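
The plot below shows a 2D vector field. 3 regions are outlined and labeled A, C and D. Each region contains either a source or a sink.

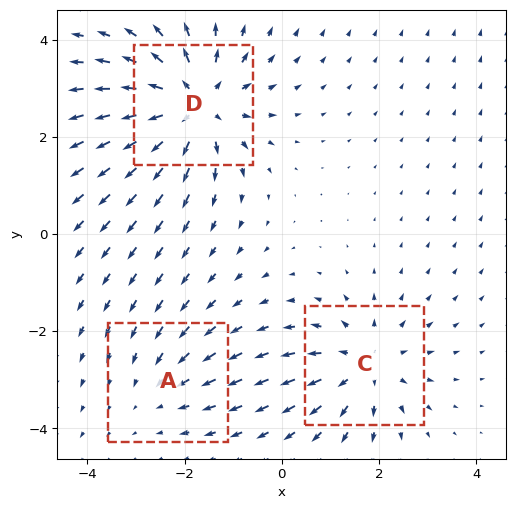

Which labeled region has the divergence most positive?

Divergence at each region's feature centre — A: about -2, C: about +3, D: about +5. Region D is most positive.

D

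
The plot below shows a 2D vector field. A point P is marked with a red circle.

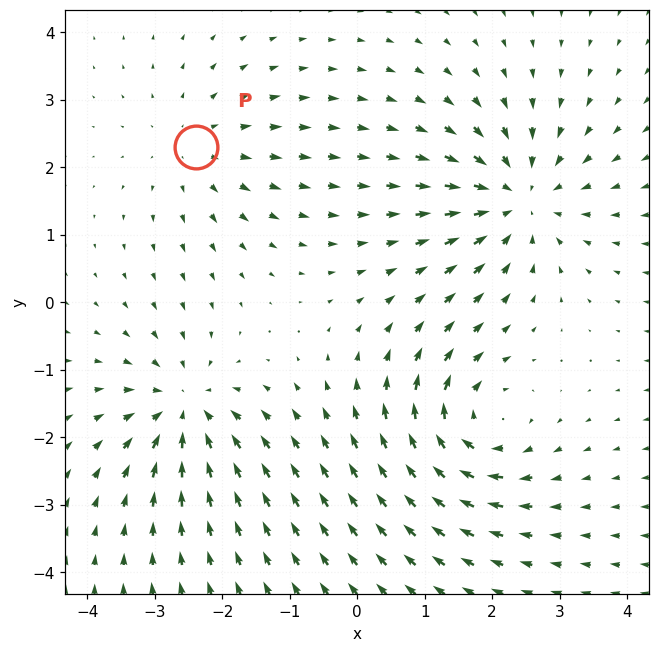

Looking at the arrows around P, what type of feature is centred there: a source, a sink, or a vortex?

At P (-2.4, 2.3) the arrows spread outward. Divergence about +3, curl ≈0 — positive divergence with near-zero curl is a source.

source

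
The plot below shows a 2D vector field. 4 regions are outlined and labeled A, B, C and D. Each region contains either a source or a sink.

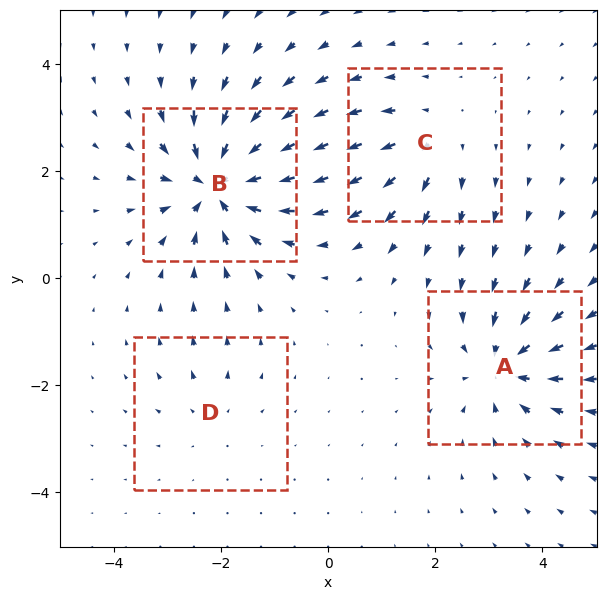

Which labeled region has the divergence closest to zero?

Divergence at each region's feature centre — A: about -6, B: about -8, C: about +4, D: about +2. Region D is closest to zero.

D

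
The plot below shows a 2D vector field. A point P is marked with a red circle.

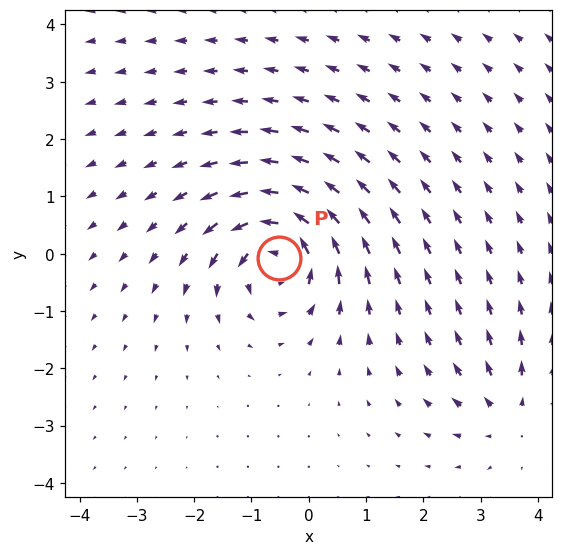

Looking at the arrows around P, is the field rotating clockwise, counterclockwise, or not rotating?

Near P at (-0.5, -0.1) the arrows circulate counterclockwise. The curl (z-component) there is about +6; positive curl means counterclockwise rotation.

counterclockwise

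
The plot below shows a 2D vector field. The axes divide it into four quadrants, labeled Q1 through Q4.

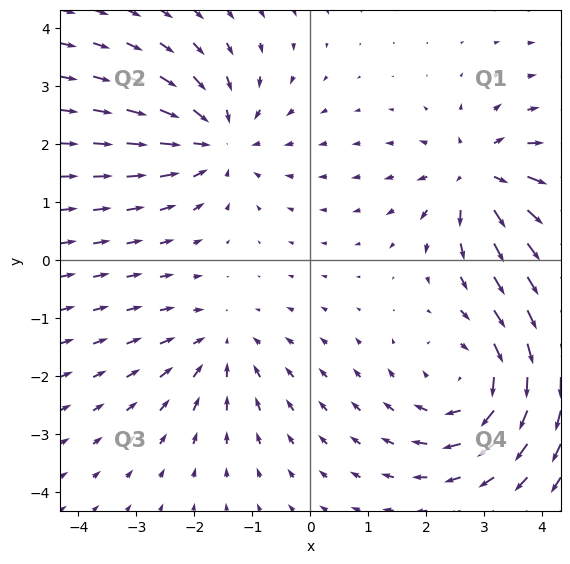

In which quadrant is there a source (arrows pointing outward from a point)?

Q1

The source sits at approximately (2.9, 1.4), which lies in quadrant Q1. The divergence there is about +5, positive as expected for a source.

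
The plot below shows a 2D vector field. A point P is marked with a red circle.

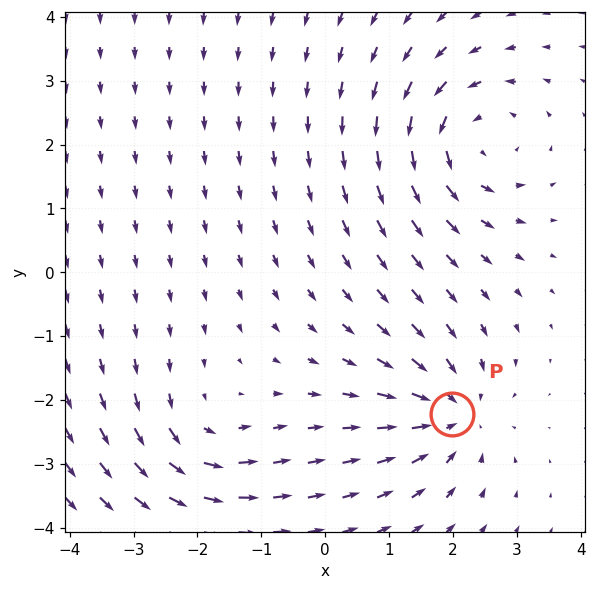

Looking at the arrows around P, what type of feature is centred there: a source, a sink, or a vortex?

sink

At P (2.0, -2.2) the arrows converge inward. Divergence about -4, curl ≈0 — negative divergence with near-zero curl is a sink.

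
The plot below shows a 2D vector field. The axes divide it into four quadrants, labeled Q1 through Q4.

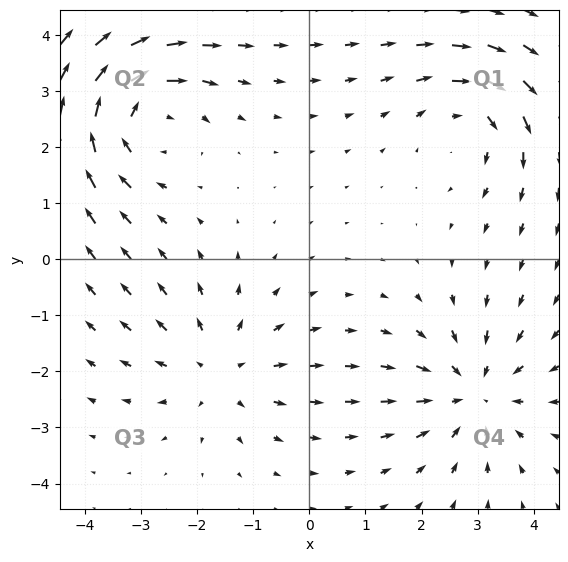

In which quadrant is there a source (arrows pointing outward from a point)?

Q3

The source sits at approximately (-1.6, -2.0), which lies in quadrant Q3. The divergence there is about +3, positive as expected for a source.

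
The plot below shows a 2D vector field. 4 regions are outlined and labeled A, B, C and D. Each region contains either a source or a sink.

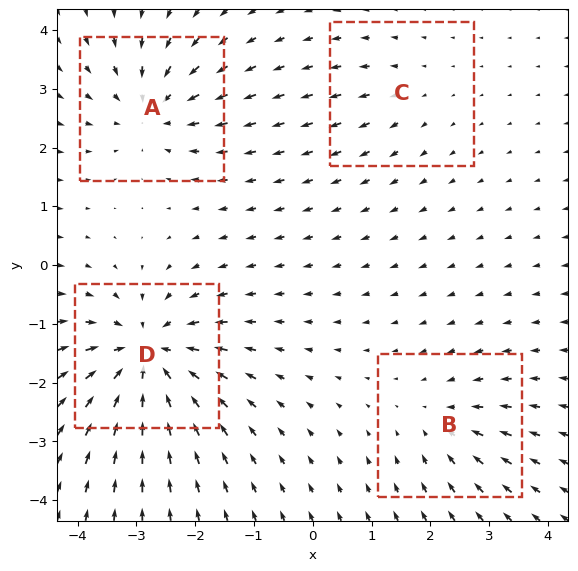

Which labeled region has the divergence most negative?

Divergence at each region's feature centre — A: about -5, B: about -3, C: about +2, D: about -8. Region D is most negative.

D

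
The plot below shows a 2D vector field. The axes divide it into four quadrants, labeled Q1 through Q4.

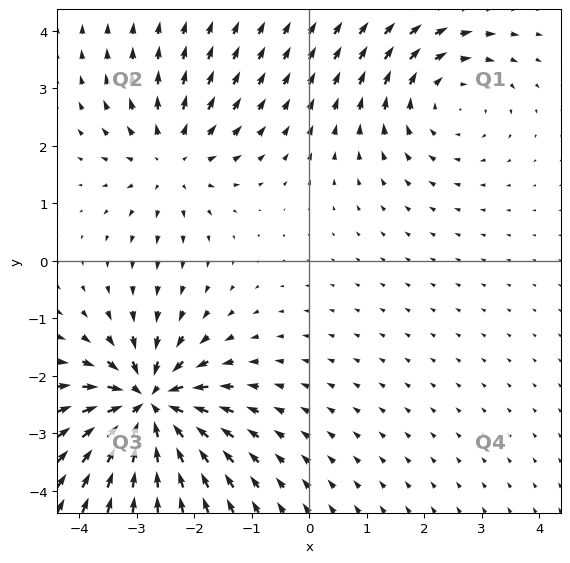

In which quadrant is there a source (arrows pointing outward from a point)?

Q2

The source sits at approximately (-2.4, 1.8), which lies in quadrant Q2. The divergence there is about +3, positive as expected for a source.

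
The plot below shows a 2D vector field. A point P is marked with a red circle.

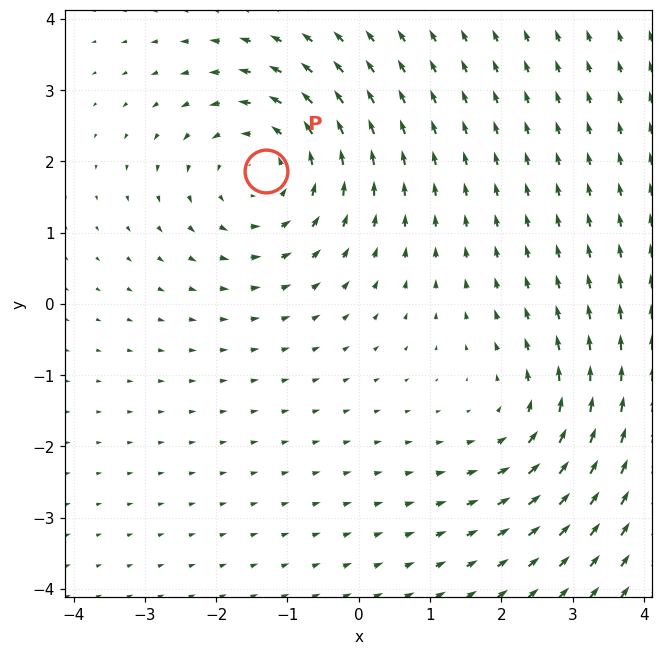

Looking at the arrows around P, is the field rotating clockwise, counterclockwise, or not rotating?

Near P at (-1.3, 1.9) the arrows circulate counterclockwise. The curl (z-component) there is about +4; positive curl means counterclockwise rotation.

counterclockwise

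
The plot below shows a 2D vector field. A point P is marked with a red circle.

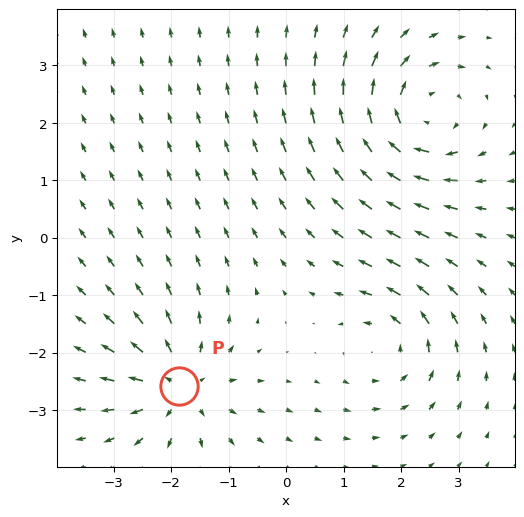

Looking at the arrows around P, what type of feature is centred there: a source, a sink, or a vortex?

At P (-1.9, -2.6) the arrows spread outward. Divergence about +5, curl ≈0 — positive divergence with near-zero curl is a source.

source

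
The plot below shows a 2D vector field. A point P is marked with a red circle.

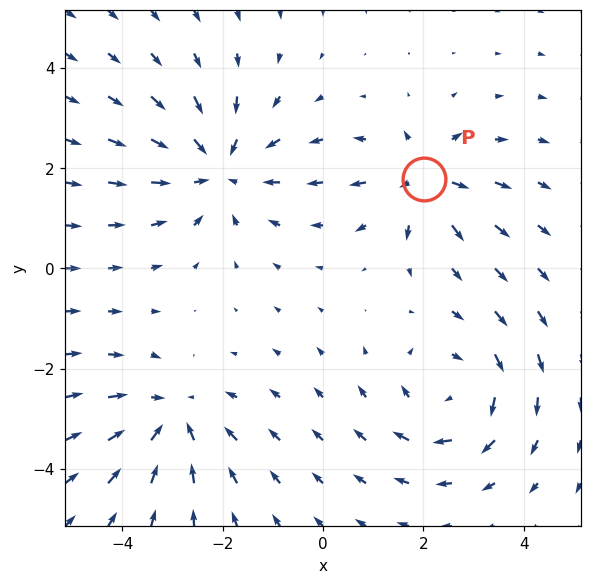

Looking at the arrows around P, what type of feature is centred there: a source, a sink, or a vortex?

At P (2.0, 1.8) the arrows spread outward. Divergence about +4, curl ≈0 — positive divergence with near-zero curl is a source.

source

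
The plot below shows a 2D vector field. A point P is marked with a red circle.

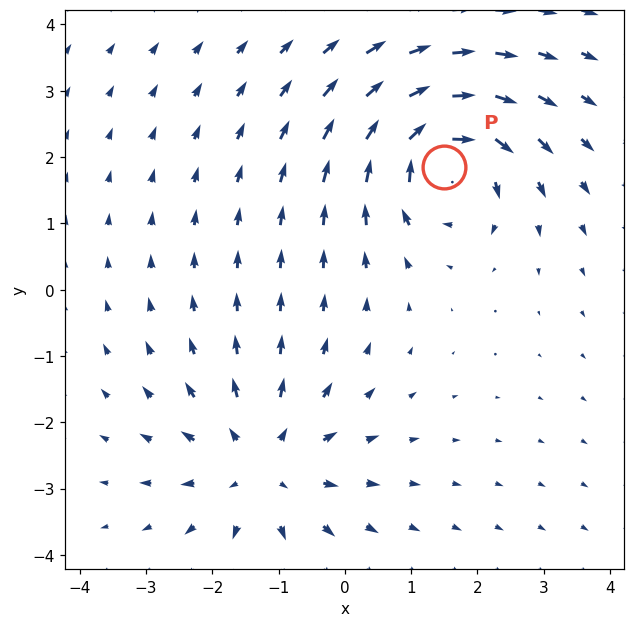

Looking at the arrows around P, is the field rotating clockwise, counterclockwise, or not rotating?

clockwise

Near P at (1.5, 1.8) the arrows circulate clockwise. The curl (z-component) there is about -6; negative curl means clockwise rotation.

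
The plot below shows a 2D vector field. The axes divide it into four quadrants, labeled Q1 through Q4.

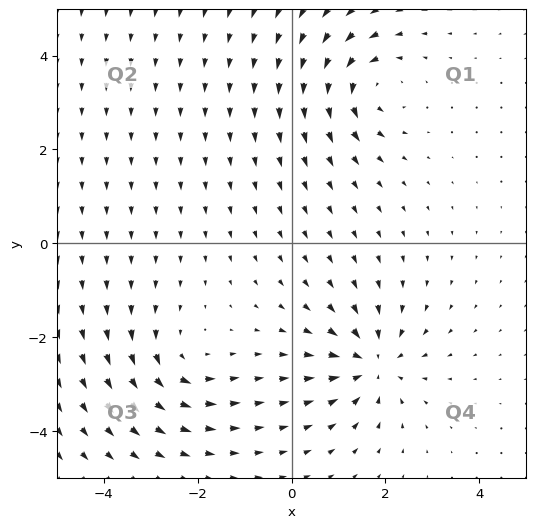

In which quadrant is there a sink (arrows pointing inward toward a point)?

Q4

The sink sits at approximately (1.7, -2.6), which lies in quadrant Q4. The divergence there is about -6, negative as expected for a sink.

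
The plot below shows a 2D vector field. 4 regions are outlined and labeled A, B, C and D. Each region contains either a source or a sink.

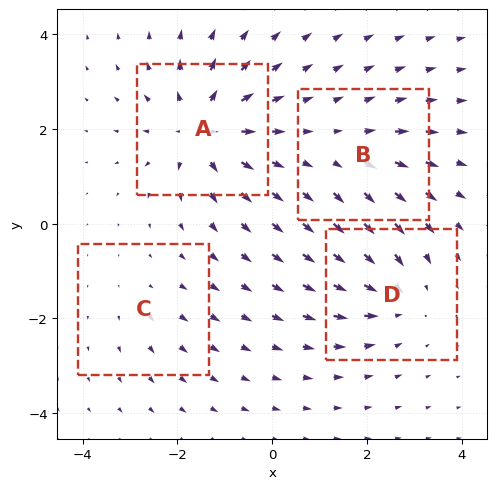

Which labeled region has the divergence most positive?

Divergence at each region's feature centre — A: about +7, B: about +3, C: about +2, D: about -5. Region A is most positive.

A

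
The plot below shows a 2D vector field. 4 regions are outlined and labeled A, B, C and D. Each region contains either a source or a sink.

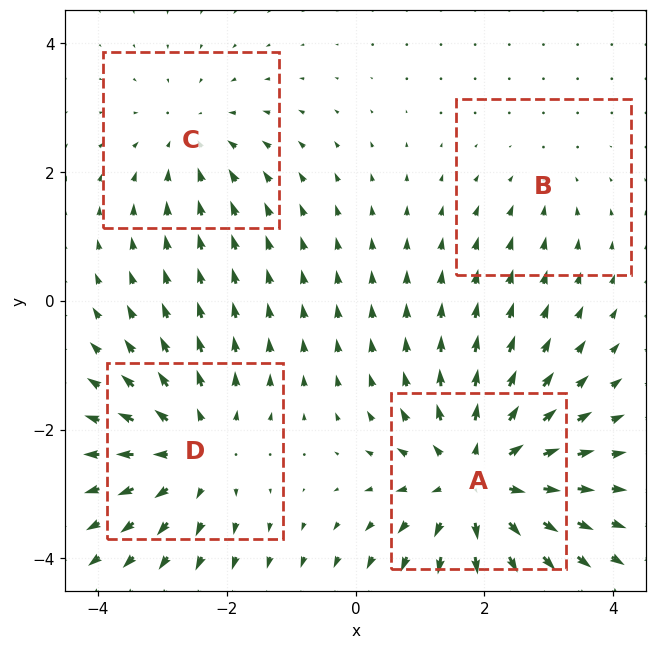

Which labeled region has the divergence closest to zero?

B

Divergence at each region's feature centre — A: about +6, B: about -2, C: about -3, D: about +4. Region B is closest to zero.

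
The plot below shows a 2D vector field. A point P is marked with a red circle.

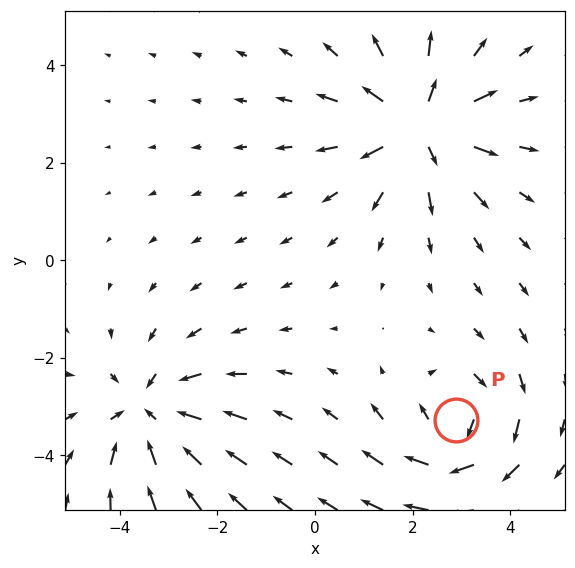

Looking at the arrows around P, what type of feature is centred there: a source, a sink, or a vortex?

At P (2.9, -3.3) the arrows circulate clockwise. Divergence ≈0, curl about -4 — near-zero divergence with nonzero curl is a vortex.

vortex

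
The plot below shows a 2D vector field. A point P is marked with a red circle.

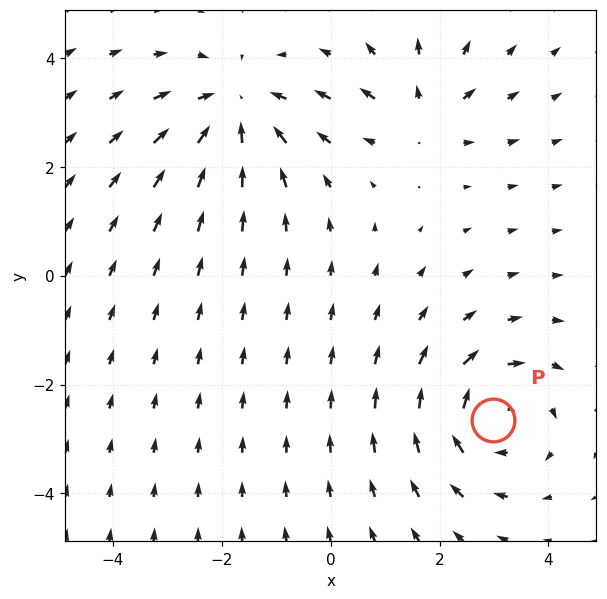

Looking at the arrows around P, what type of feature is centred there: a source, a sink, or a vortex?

vortex

At P (3.0, -2.7) the arrows circulate clockwise. Divergence ≈0, curl about -4 — near-zero divergence with nonzero curl is a vortex.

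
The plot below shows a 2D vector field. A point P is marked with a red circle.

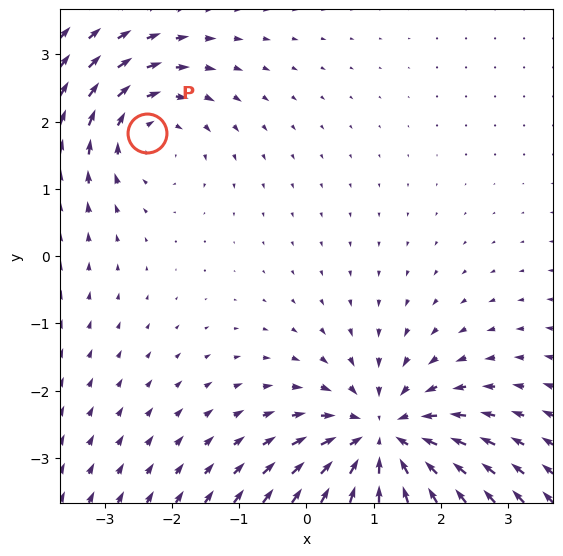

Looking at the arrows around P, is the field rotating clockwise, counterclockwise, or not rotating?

Near P at (-2.4, 1.8) the arrows circulate clockwise. The curl (z-component) there is about -3; negative curl means clockwise rotation.

clockwise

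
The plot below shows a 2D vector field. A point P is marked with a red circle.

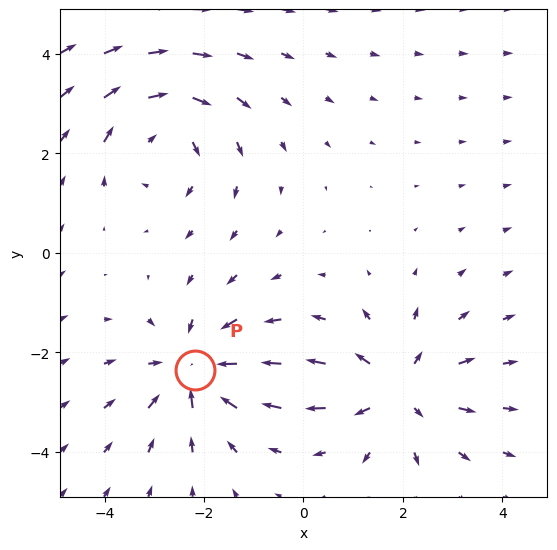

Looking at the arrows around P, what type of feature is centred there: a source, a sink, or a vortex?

sink

At P (-2.2, -2.4) the arrows converge inward. Divergence about -4, curl ≈0 — negative divergence with near-zero curl is a sink.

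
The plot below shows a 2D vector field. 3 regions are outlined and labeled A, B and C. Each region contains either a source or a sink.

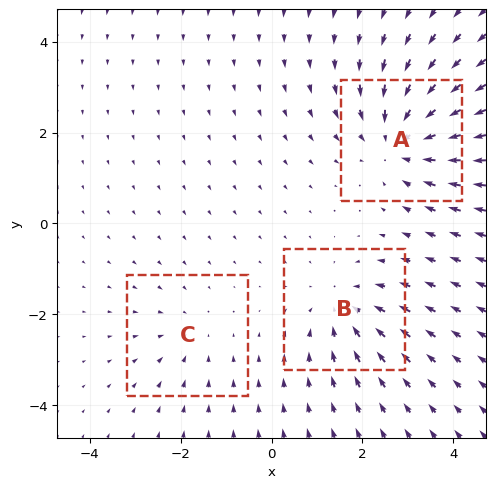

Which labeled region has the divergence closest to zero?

Divergence at each region's feature centre — A: about -4, B: about -3, C: about -2. Region C is closest to zero.

C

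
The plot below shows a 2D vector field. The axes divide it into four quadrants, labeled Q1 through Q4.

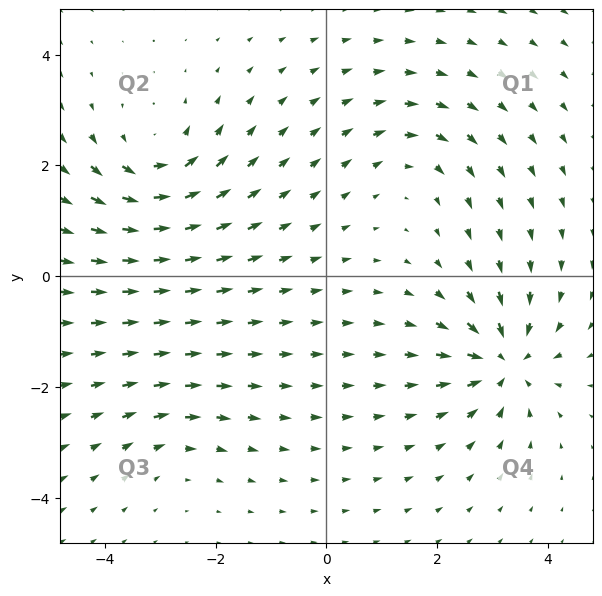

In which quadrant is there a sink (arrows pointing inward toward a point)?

Q4

The sink sits at approximately (3.2, -1.6), which lies in quadrant Q4. The divergence there is about -7, negative as expected for a sink.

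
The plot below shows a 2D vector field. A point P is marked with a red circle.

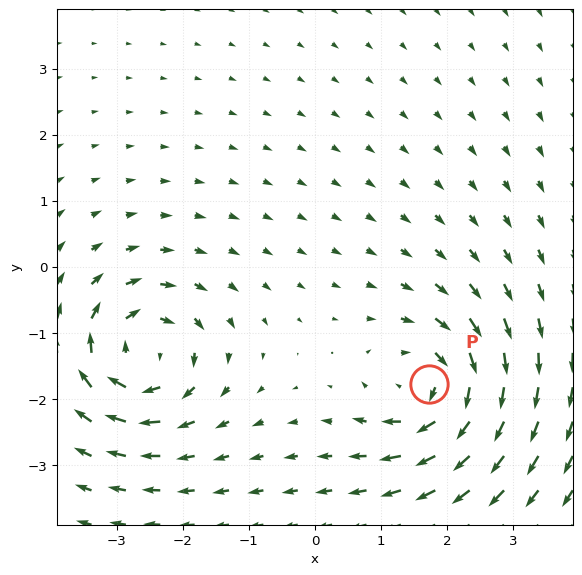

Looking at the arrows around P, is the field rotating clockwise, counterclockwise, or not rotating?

Near P at (1.7, -1.8) the arrows circulate clockwise. The curl (z-component) there is about -6; negative curl means clockwise rotation.

clockwise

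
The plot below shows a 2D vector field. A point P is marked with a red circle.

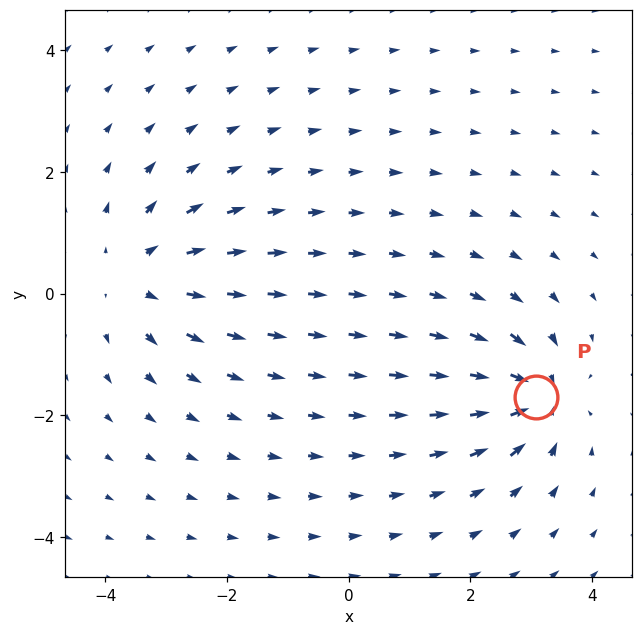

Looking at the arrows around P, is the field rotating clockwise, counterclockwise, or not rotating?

not rotating

Near P at (3.1, -1.7) the arrows show no circulation. The curl there is ≈0.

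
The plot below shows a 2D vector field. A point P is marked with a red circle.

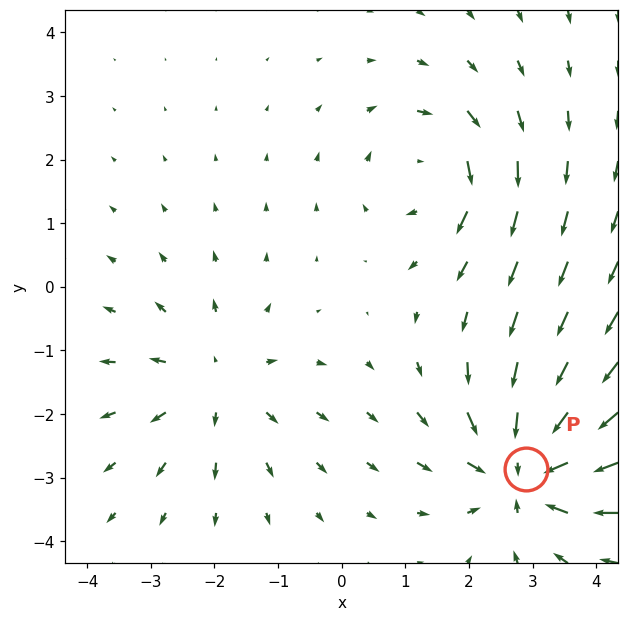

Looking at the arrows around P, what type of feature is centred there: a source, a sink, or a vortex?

At P (2.9, -2.9) the arrows converge inward. Divergence about -5, curl ≈0 — negative divergence with near-zero curl is a sink.

sink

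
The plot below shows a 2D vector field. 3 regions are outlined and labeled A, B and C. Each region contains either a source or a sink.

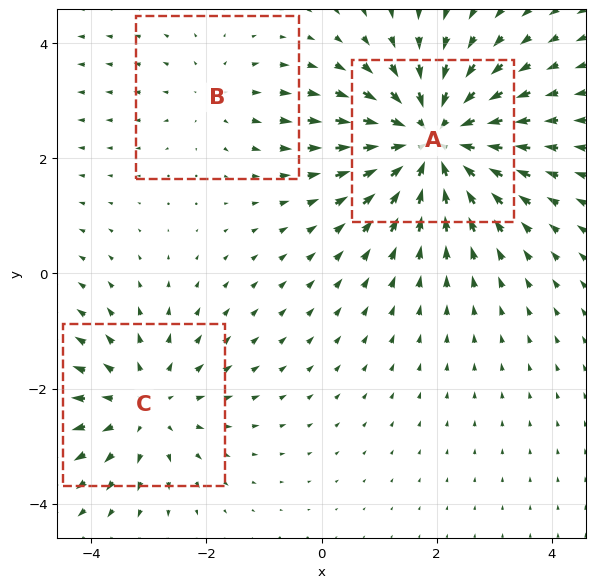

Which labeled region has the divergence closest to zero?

Divergence at each region's feature centre — A: about -4, B: about +2, C: about +3. Region B is closest to zero.

B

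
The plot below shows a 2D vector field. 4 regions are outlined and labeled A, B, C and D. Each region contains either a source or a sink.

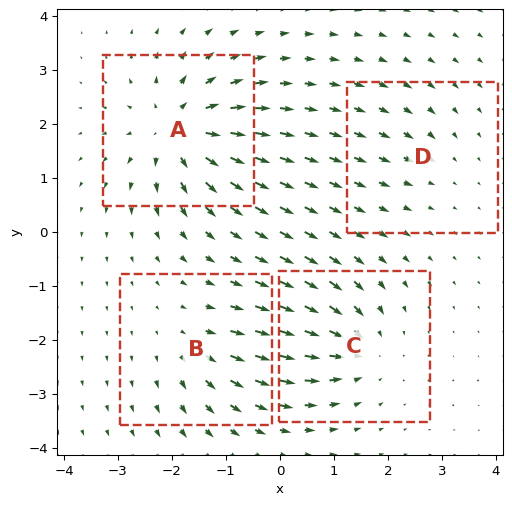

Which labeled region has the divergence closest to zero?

Divergence at each region's feature centre — A: about +7, B: about +4, C: about -5, D: about -2. Region D is closest to zero.

D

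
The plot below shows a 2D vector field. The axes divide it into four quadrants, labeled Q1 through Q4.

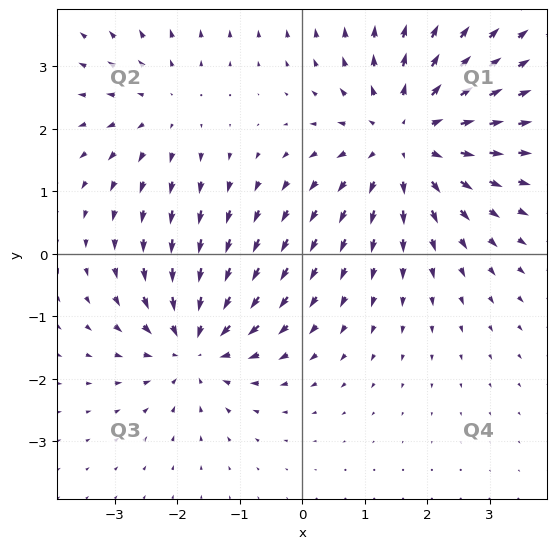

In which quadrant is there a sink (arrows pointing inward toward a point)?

The sink sits at approximately (-1.7, -1.5), which lies in quadrant Q3. The divergence there is about -4, negative as expected for a sink.

Q3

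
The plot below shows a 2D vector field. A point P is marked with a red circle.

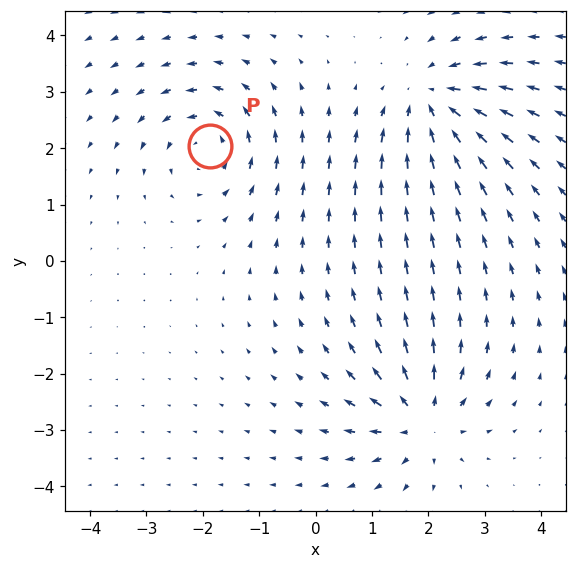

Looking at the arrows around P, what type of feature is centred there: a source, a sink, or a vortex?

vortex

At P (-1.9, 2.0) the arrows circulate counterclockwise. Divergence ≈0, curl about +5 — near-zero divergence with nonzero curl is a vortex.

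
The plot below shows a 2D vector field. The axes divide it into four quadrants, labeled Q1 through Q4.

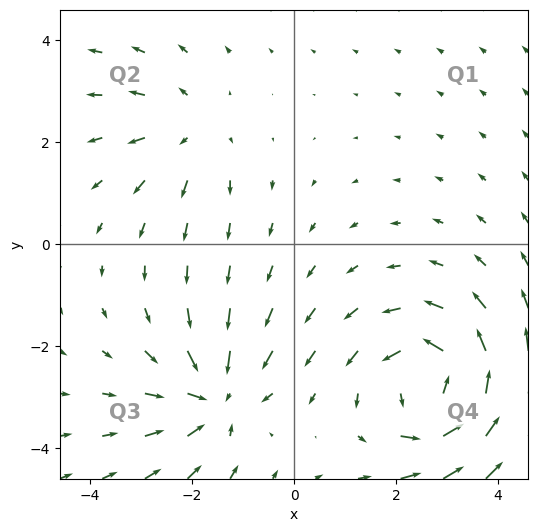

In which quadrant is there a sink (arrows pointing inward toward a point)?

The sink sits at approximately (-1.5, -3.0), which lies in quadrant Q3. The divergence there is about -4, negative as expected for a sink.

Q3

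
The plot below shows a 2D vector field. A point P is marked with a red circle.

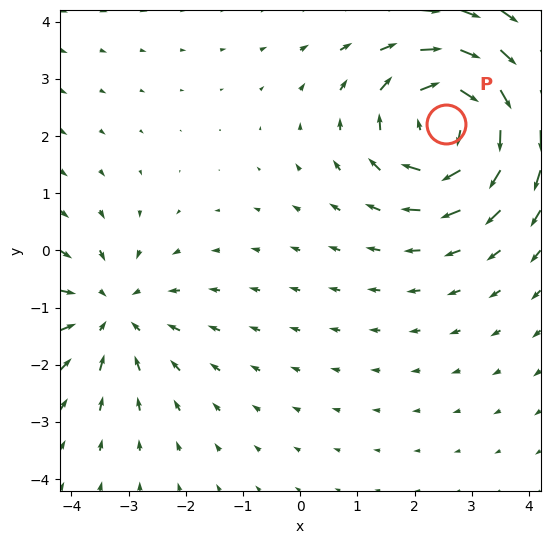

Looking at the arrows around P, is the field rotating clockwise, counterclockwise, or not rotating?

clockwise

Near P at (2.5, 2.2) the arrows circulate clockwise. The curl (z-component) there is about -4; negative curl means clockwise rotation.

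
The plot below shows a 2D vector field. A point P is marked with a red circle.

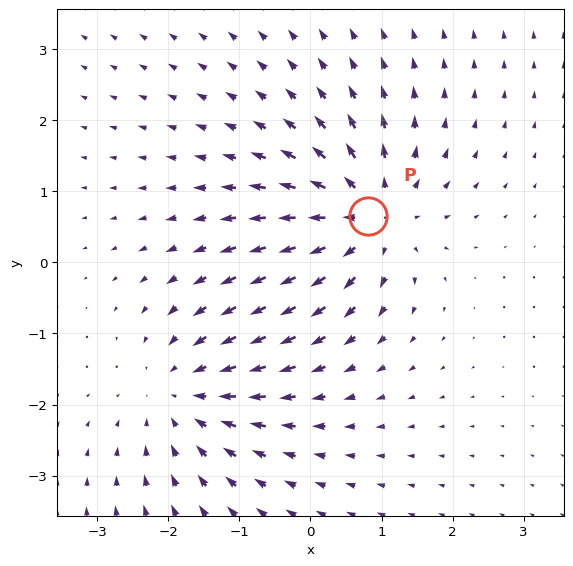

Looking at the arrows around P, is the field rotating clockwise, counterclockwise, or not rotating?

Near P at (0.8, 0.7) the arrows show no circulation. The curl there is ≈0.

not rotating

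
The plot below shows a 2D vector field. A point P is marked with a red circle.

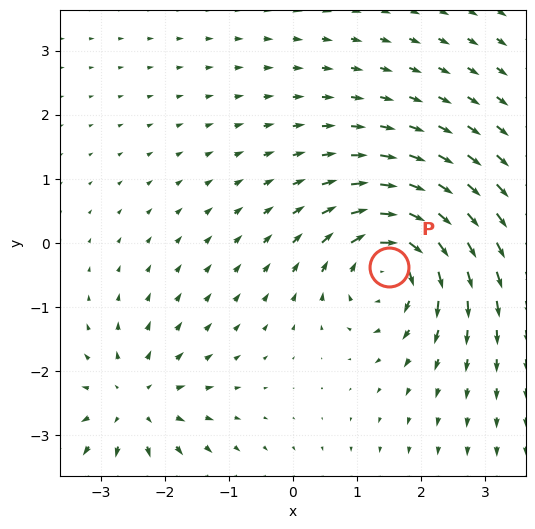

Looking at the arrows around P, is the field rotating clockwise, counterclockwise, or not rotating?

Near P at (1.5, -0.4) the arrows circulate clockwise. The curl (z-component) there is about -6; negative curl means clockwise rotation.

clockwise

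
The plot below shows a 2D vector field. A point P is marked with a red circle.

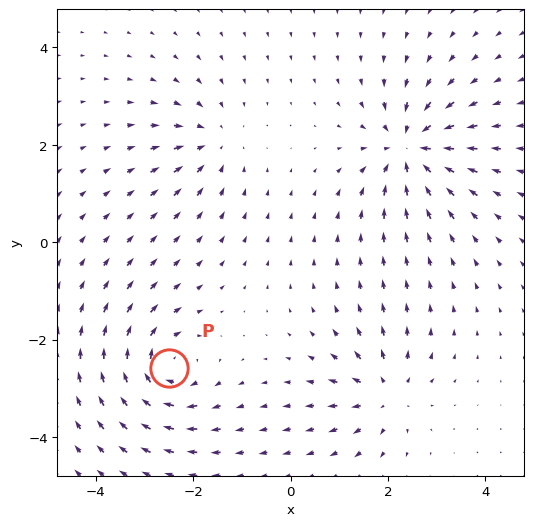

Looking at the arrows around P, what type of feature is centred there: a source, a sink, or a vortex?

At P (-2.5, -2.6) the arrows circulate clockwise. Divergence ≈0, curl about -6 — near-zero divergence with nonzero curl is a vortex.

vortex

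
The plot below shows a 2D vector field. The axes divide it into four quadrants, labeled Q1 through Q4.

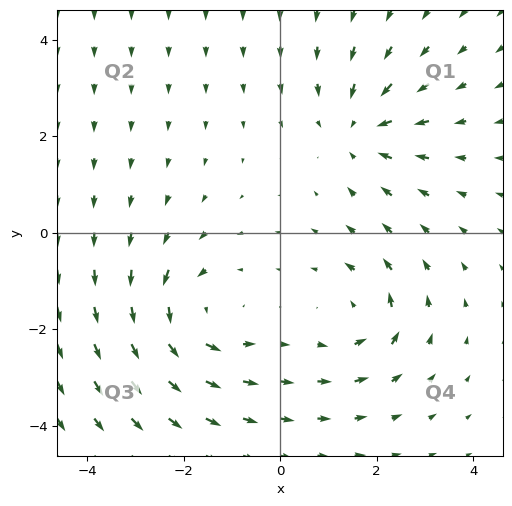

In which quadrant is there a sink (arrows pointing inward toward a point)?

The sink sits at approximately (1.7, 2.2), which lies in quadrant Q1. The divergence there is about -3, negative as expected for a sink.

Q1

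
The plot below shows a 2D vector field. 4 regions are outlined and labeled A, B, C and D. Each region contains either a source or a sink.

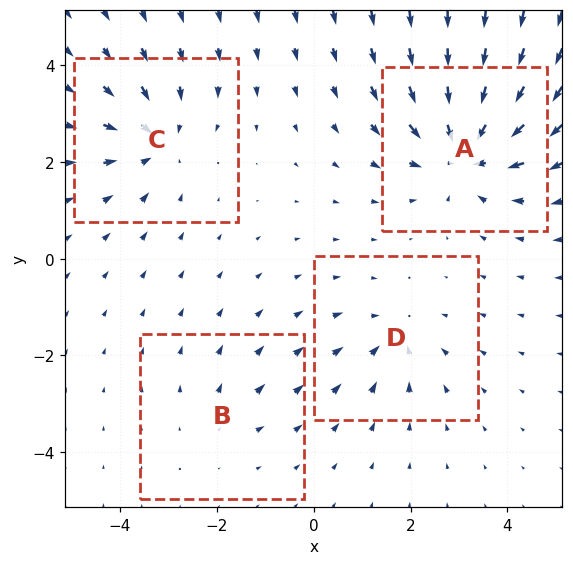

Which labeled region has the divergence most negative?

A

Divergence at each region's feature centre — A: about -7, B: about +2, C: about -5, D: about -3. Region A is most negative.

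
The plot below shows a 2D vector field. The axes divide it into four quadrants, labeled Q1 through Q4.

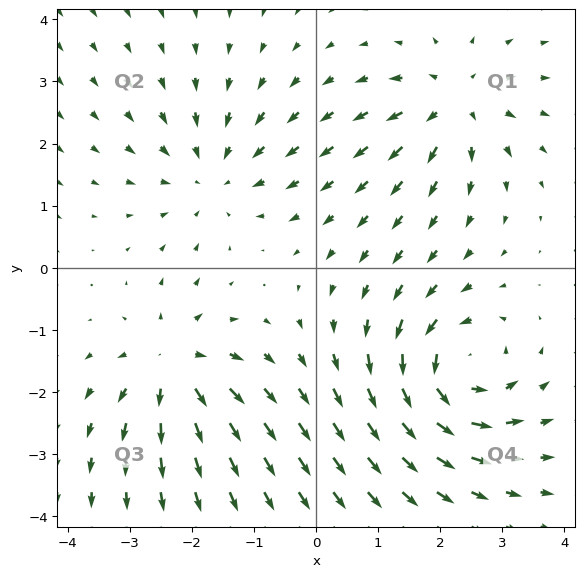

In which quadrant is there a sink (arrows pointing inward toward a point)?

The sink sits at approximately (-1.7, 1.5), which lies in quadrant Q2. The divergence there is about -3, negative as expected for a sink.

Q2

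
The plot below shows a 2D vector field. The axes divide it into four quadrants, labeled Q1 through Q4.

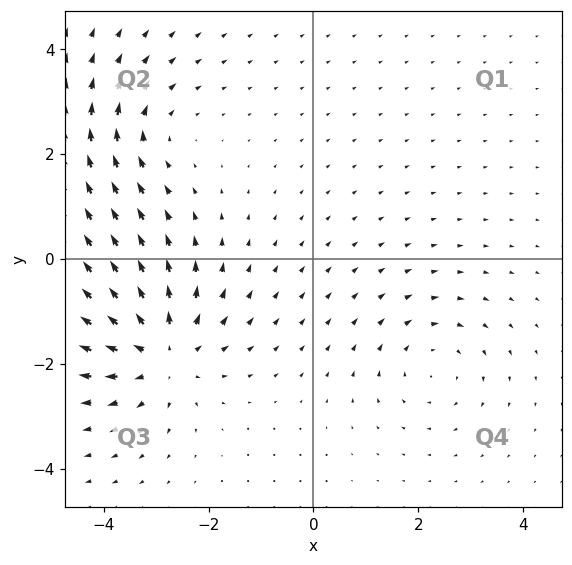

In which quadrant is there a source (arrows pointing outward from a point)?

Q3

The source sits at approximately (-2.9, -1.8), which lies in quadrant Q3. The divergence there is about +5, positive as expected for a source.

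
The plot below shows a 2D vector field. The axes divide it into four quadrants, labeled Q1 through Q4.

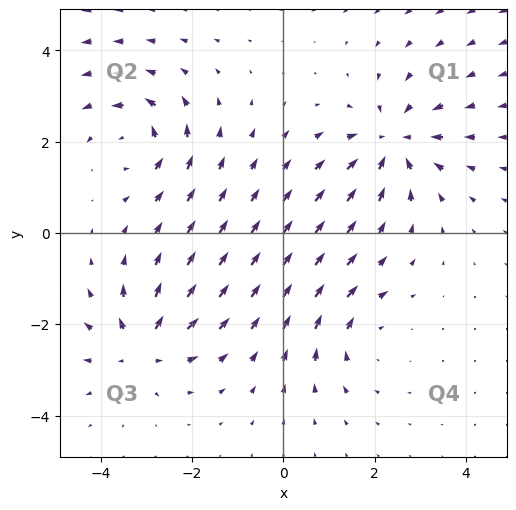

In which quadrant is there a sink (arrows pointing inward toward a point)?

The sink sits at approximately (2.4, 2.0), which lies in quadrant Q1. The divergence there is about -4, negative as expected for a sink.

Q1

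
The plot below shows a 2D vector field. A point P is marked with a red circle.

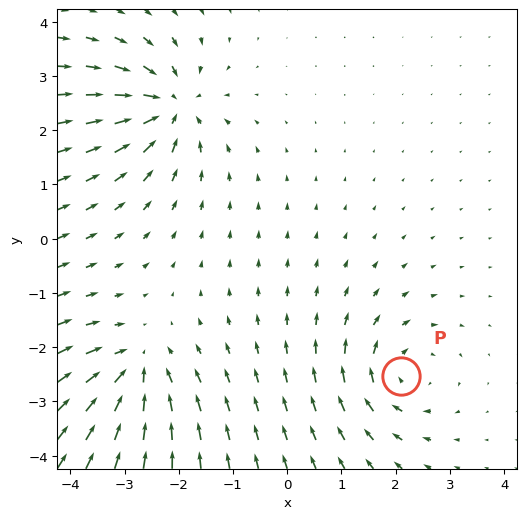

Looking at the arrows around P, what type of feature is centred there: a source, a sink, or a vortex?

vortex

At P (2.1, -2.5) the arrows circulate clockwise. Divergence ≈0, curl about -5 — near-zero divergence with nonzero curl is a vortex.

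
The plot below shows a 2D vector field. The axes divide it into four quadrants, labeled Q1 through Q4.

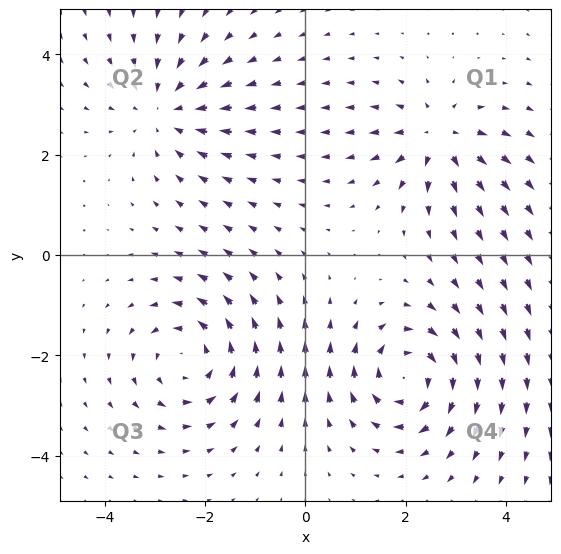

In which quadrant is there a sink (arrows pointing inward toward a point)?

The sink sits at approximately (-2.8, 2.9), which lies in quadrant Q2. The divergence there is about -3, negative as expected for a sink.

Q2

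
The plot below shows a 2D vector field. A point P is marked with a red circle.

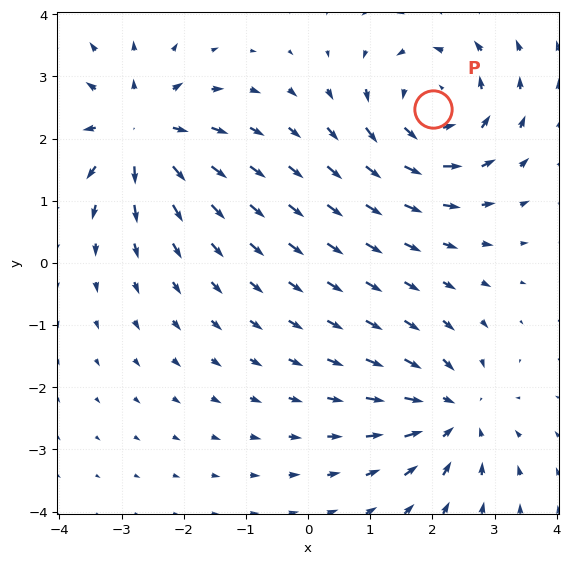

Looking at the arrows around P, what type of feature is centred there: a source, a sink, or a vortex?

At P (2.0, 2.5) the arrows circulate counterclockwise. Divergence ≈0, curl about +4 — near-zero divergence with nonzero curl is a vortex.

vortex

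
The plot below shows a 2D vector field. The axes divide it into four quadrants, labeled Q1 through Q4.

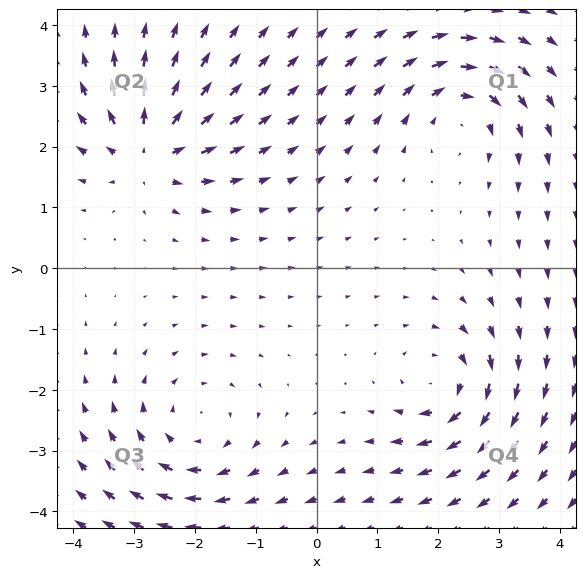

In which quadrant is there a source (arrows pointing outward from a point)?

The source sits at approximately (-2.8, 1.9), which lies in quadrant Q2. The divergence there is about +6, positive as expected for a source.

Q2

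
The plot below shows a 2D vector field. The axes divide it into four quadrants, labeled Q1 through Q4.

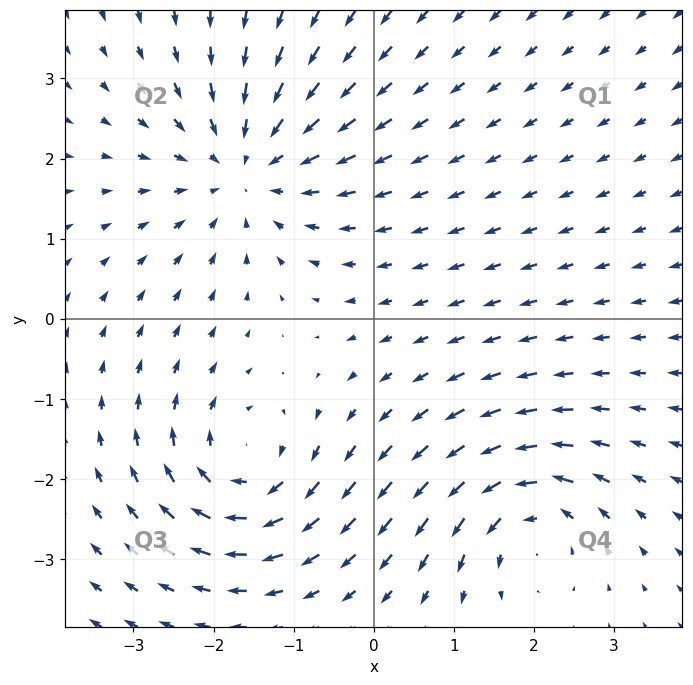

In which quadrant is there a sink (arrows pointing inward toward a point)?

The sink sits at approximately (-1.6, 1.9), which lies in quadrant Q2. The divergence there is about -4, negative as expected for a sink.

Q2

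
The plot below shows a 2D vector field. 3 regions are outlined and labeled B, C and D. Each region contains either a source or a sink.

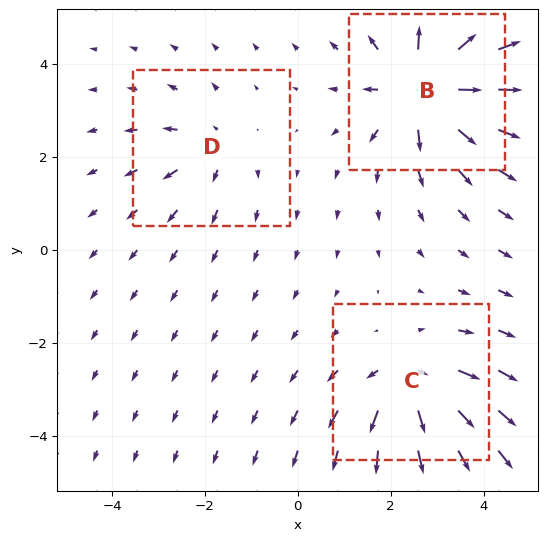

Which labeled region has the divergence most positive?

Divergence at each region's feature centre — B: about +6, C: about +4, D: about +3. Region B is most positive.

B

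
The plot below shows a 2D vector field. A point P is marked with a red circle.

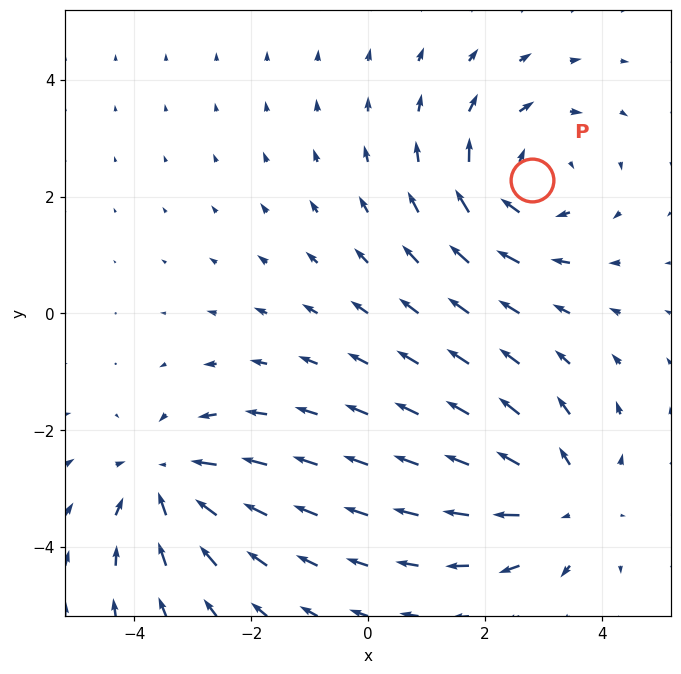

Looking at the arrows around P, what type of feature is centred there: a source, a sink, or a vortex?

vortex

At P (2.8, 2.3) the arrows circulate clockwise. Divergence ≈0, curl about -4 — near-zero divergence with nonzero curl is a vortex.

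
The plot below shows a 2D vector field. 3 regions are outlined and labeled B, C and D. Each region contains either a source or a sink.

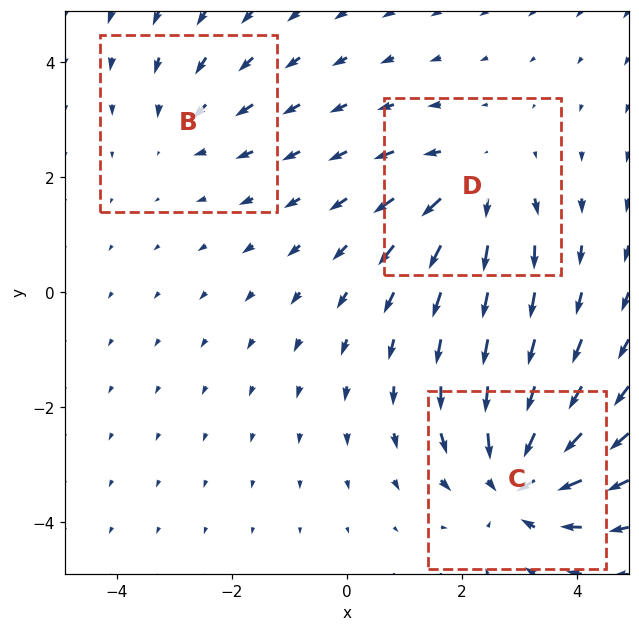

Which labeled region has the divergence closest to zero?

Divergence at each region's feature centre — B: about -2, C: about -5, D: about +3. Region B is closest to zero.

B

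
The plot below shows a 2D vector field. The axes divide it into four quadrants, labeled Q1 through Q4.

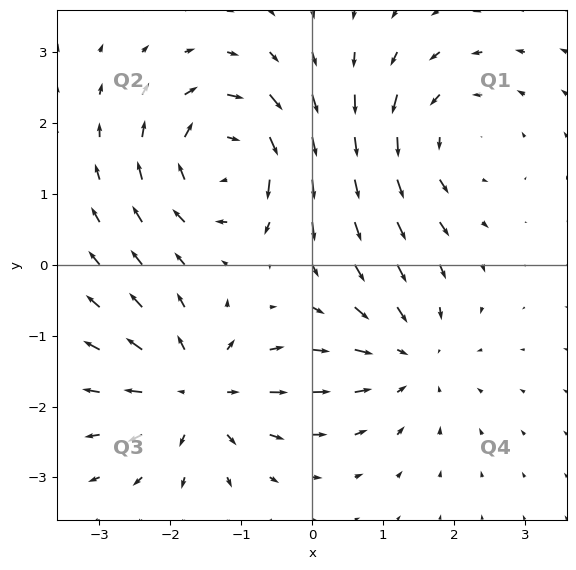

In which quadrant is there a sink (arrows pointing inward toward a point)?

Q4

The sink sits at approximately (1.4, -1.3), which lies in quadrant Q4. The divergence there is about -3, negative as expected for a sink.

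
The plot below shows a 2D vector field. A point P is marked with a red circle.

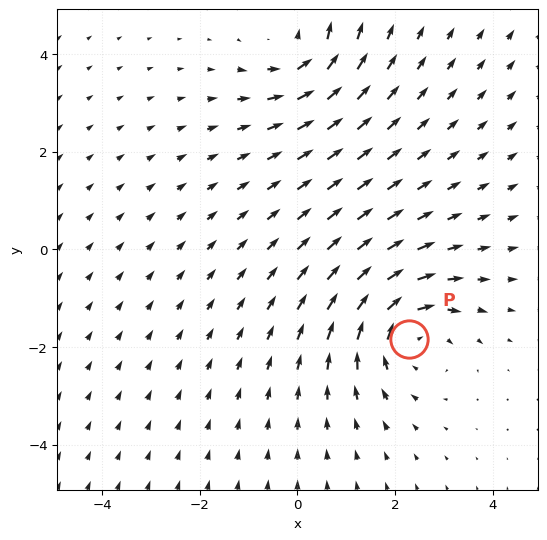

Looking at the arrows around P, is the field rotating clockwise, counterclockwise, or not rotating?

Near P at (2.3, -1.8) the arrows circulate clockwise. The curl (z-component) there is about -4; negative curl means clockwise rotation.

clockwise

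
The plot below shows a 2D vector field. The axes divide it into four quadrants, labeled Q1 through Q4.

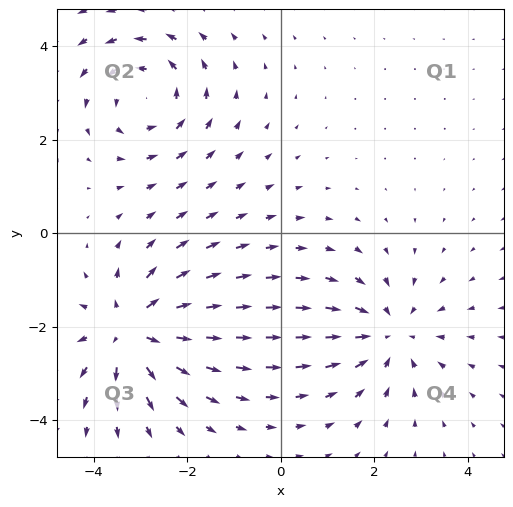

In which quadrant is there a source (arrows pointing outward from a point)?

Q3

The source sits at approximately (-3.2, -2.1), which lies in quadrant Q3. The divergence there is about +5, positive as expected for a source.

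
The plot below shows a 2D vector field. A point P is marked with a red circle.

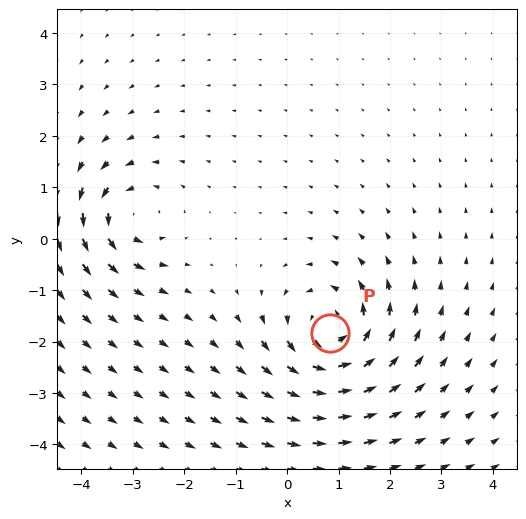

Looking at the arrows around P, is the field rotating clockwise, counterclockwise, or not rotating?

Near P at (0.8, -1.8) the arrows circulate counterclockwise. The curl (z-component) there is about +6; positive curl means counterclockwise rotation.

counterclockwise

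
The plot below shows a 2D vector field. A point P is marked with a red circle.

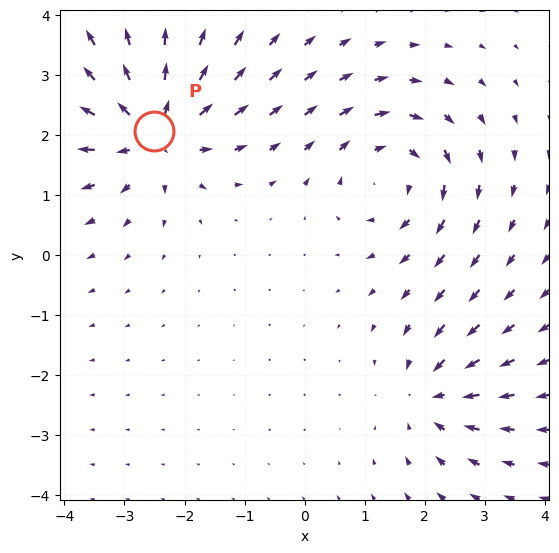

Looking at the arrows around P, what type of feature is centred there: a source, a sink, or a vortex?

source

At P (-2.5, 2.1) the arrows spread outward. Divergence about +6, curl ≈0 — positive divergence with near-zero curl is a source.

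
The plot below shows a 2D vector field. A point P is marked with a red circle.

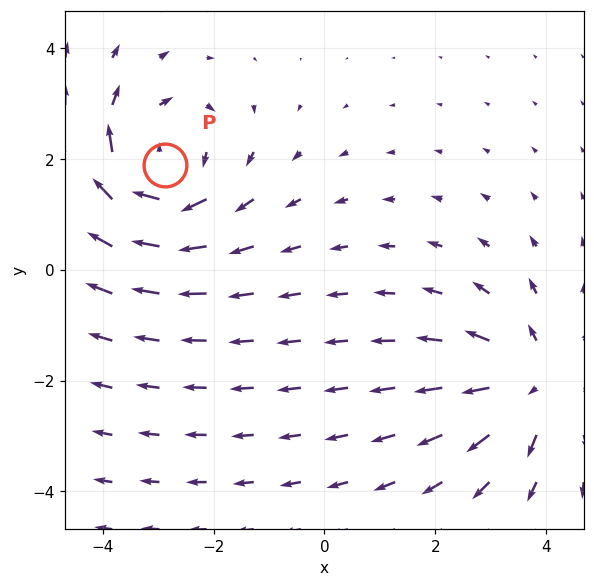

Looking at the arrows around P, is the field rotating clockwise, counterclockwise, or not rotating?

Near P at (-2.9, 1.9) the arrows circulate clockwise. The curl (z-component) there is about -4; negative curl means clockwise rotation.

clockwise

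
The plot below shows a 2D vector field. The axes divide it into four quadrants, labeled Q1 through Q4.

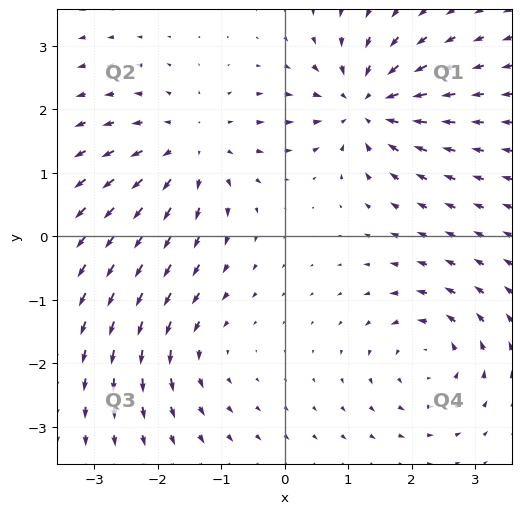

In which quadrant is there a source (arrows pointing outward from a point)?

The source sits at approximately (-1.5, 1.4), which lies in quadrant Q2. The divergence there is about +4, positive as expected for a source.

Q2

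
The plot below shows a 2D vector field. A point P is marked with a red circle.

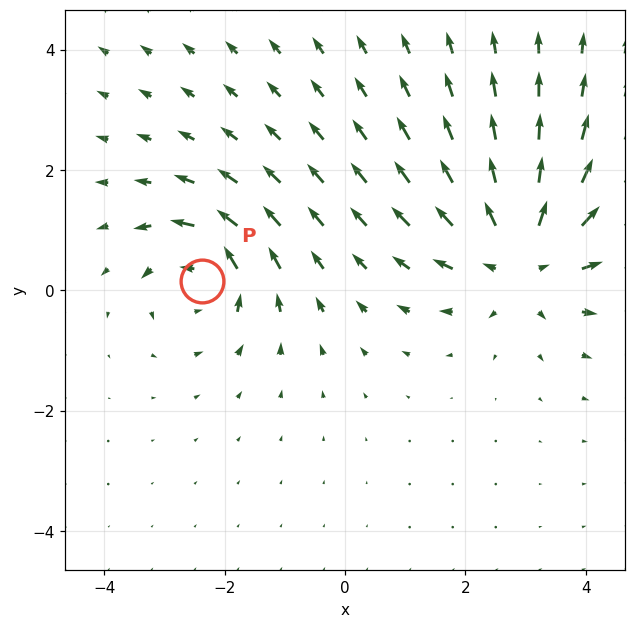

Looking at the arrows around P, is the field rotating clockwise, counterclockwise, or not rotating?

counterclockwise

Near P at (-2.4, 0.2) the arrows circulate counterclockwise. The curl (z-component) there is about +4; positive curl means counterclockwise rotation.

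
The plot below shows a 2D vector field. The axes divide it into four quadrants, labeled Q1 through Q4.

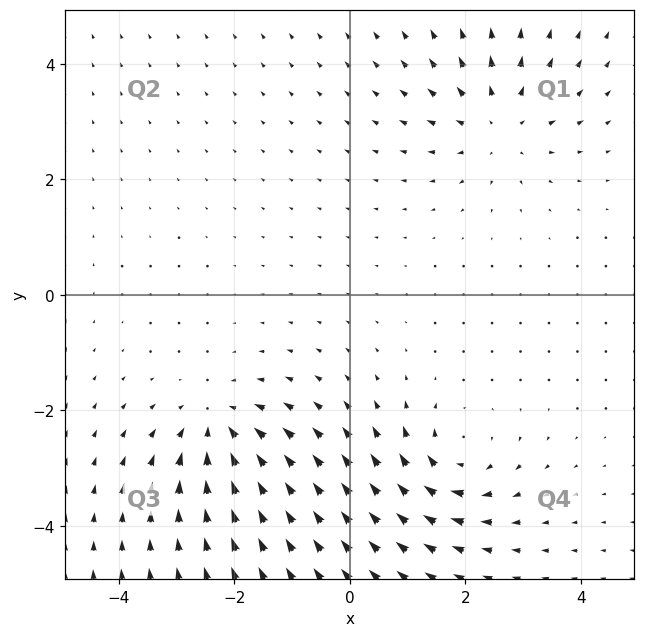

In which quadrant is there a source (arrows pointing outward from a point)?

Q1

The source sits at approximately (2.6, 3.0), which lies in quadrant Q1. The divergence there is about +3, positive as expected for a source.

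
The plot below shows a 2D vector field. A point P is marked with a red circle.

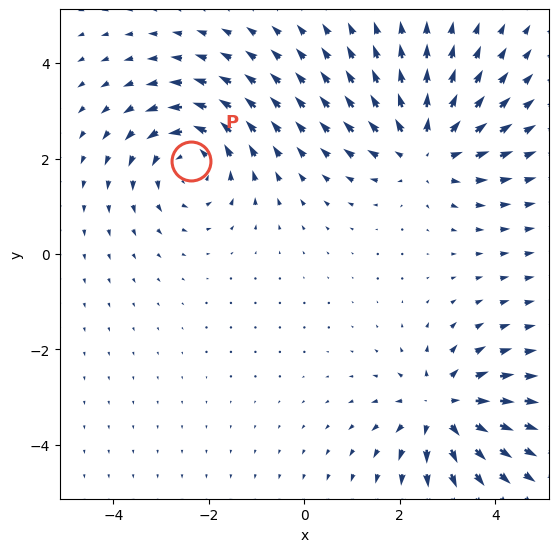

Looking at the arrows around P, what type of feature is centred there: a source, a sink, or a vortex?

At P (-2.4, 1.9) the arrows circulate counterclockwise. Divergence ≈0, curl about +4 — near-zero divergence with nonzero curl is a vortex.

vortex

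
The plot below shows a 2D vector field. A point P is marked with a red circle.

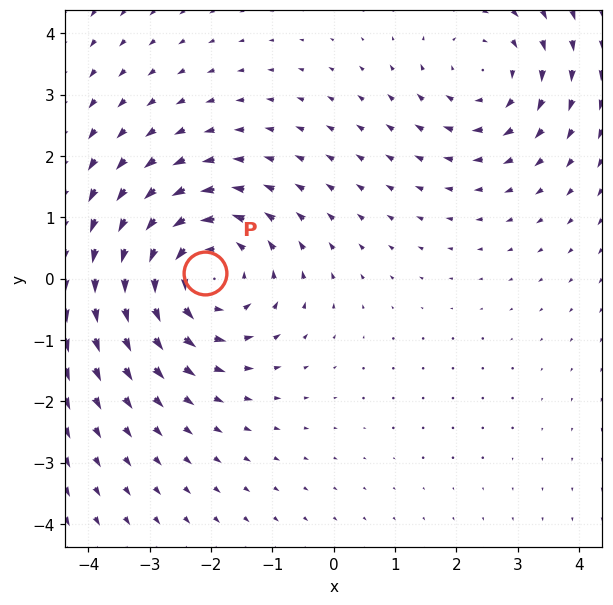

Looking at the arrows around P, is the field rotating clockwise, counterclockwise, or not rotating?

Near P at (-2.1, 0.1) the arrows circulate counterclockwise. The curl (z-component) there is about +3; positive curl means counterclockwise rotation.

counterclockwise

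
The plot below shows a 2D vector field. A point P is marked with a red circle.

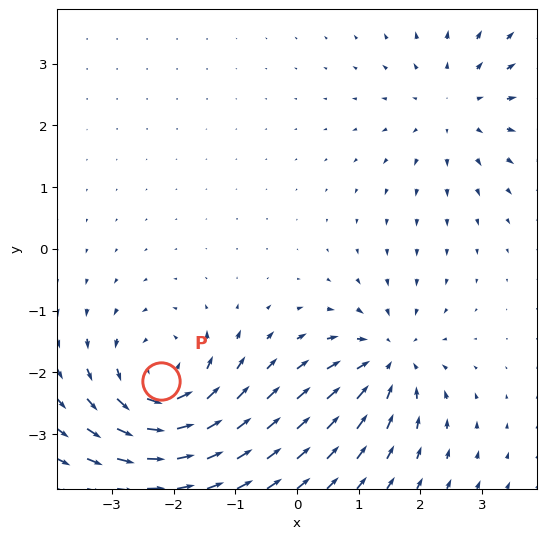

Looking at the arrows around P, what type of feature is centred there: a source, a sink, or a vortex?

vortex

At P (-2.2, -2.1) the arrows circulate counterclockwise. Divergence ≈0, curl about +5 — near-zero divergence with nonzero curl is a vortex.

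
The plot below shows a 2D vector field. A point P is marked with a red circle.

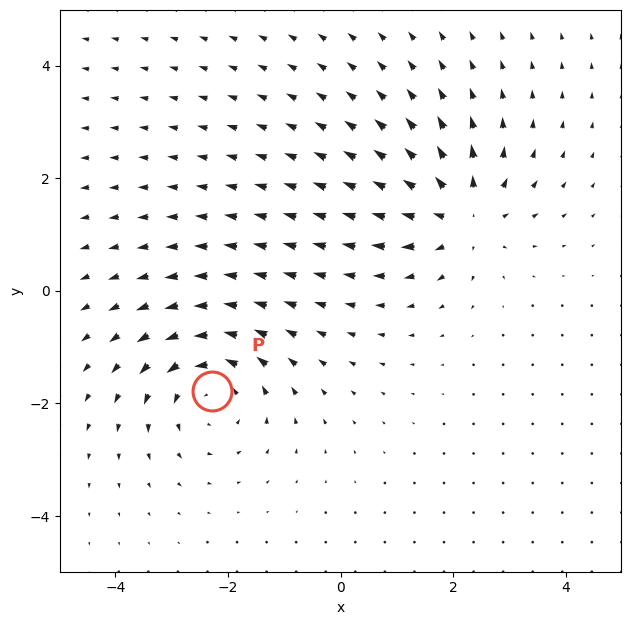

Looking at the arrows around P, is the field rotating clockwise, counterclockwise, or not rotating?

counterclockwise

Near P at (-2.3, -1.8) the arrows circulate counterclockwise. The curl (z-component) there is about +4; positive curl means counterclockwise rotation.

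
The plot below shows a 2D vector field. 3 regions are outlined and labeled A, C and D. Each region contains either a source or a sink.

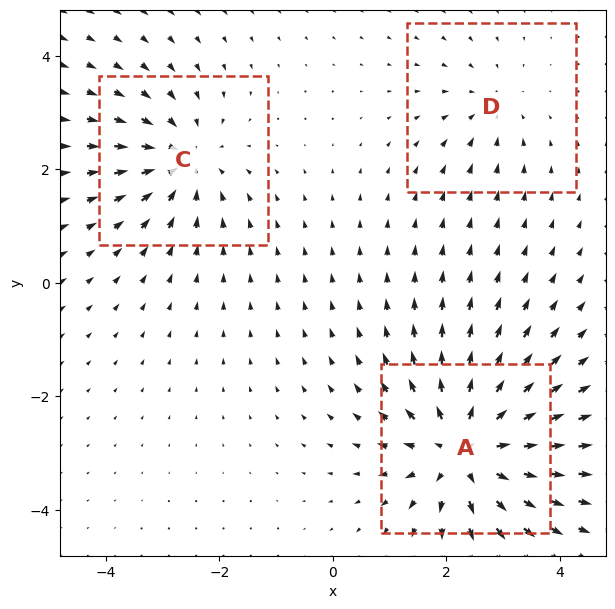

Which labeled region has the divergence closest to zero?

D

Divergence at each region's feature centre — A: about +5, C: about -3, D: about -2. Region D is closest to zero.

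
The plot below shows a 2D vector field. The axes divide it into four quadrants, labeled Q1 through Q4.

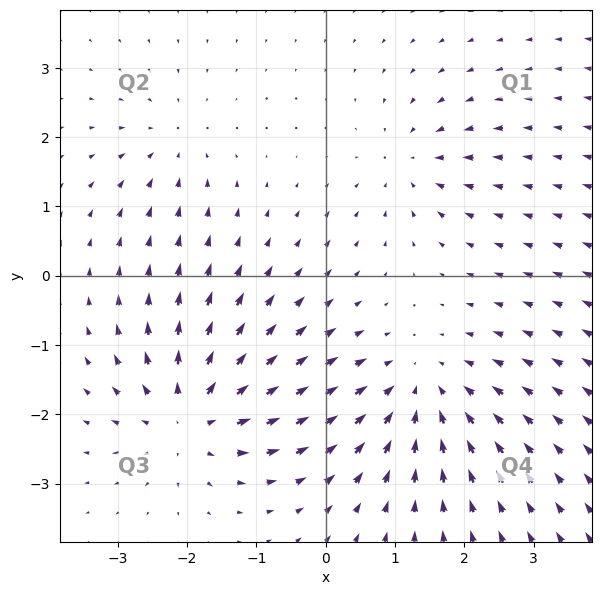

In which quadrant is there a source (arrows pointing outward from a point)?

Q3

The source sits at approximately (-1.9, -2.0), which lies in quadrant Q3. The divergence there is about +6, positive as expected for a source.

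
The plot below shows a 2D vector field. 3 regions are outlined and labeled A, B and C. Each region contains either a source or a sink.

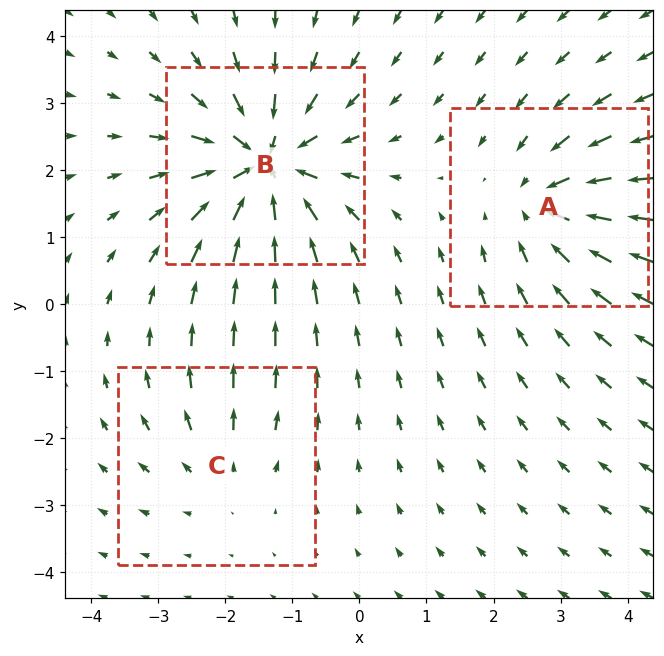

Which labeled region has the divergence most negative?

B

Divergence at each region's feature centre — A: about -4, B: about -6, C: about +2. Region B is most negative.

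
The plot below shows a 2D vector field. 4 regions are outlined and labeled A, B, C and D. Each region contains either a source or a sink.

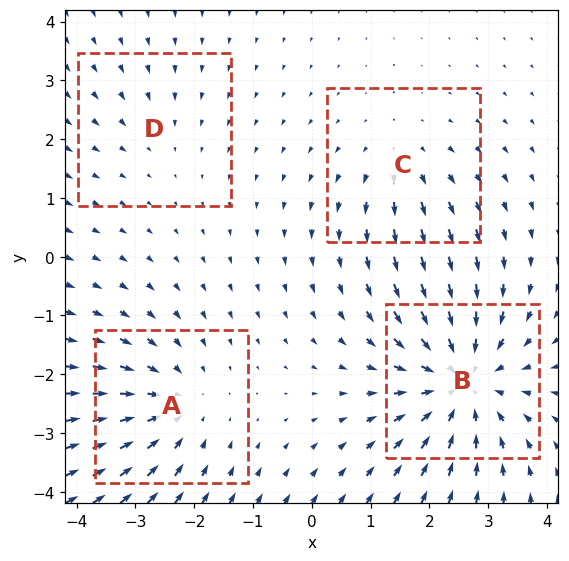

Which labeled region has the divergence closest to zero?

Divergence at each region's feature centre — A: about -4, B: about -6, C: about +3, D: about -2. Region D is closest to zero.

D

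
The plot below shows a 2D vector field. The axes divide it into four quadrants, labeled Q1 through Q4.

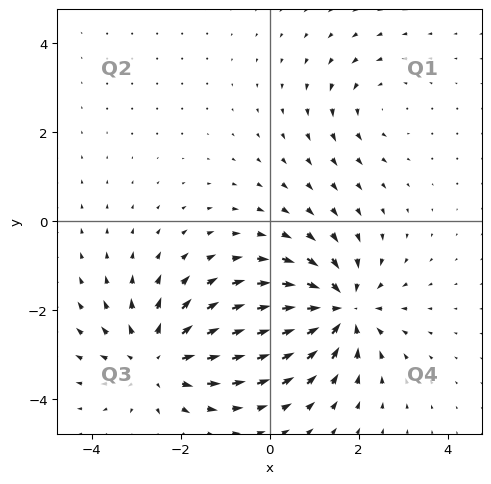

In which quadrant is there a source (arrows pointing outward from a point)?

Q3

The source sits at approximately (-2.5, -3.1), which lies in quadrant Q3. The divergence there is about +4, positive as expected for a source.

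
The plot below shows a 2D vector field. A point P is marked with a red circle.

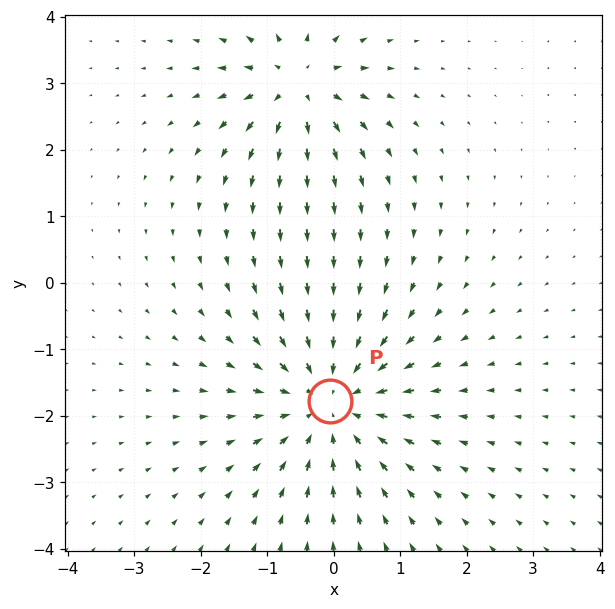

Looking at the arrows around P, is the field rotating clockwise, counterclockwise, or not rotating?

not rotating

Near P at (-0.1, -1.8) the arrows show no circulation. The curl there is ≈0.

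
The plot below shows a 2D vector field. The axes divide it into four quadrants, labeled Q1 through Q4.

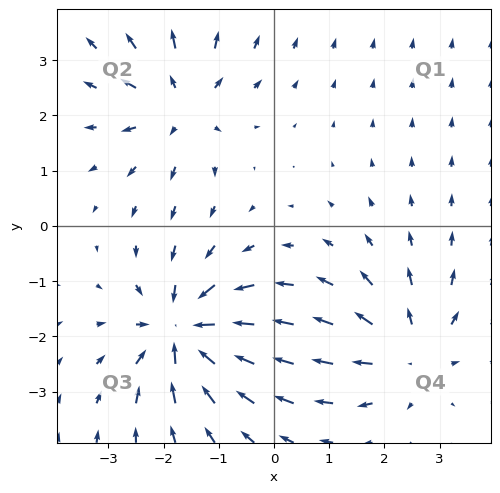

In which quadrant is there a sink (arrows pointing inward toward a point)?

The sink sits at approximately (-1.6, -1.9), which lies in quadrant Q3. The divergence there is about -6, negative as expected for a sink.

Q3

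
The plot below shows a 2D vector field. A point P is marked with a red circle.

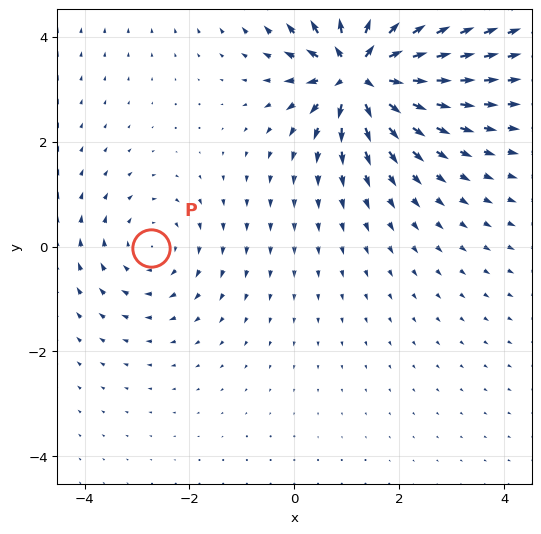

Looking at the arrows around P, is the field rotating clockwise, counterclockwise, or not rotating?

clockwise

Near P at (-2.7, -0.0) the arrows circulate clockwise. The curl (z-component) there is about -2; negative curl means clockwise rotation.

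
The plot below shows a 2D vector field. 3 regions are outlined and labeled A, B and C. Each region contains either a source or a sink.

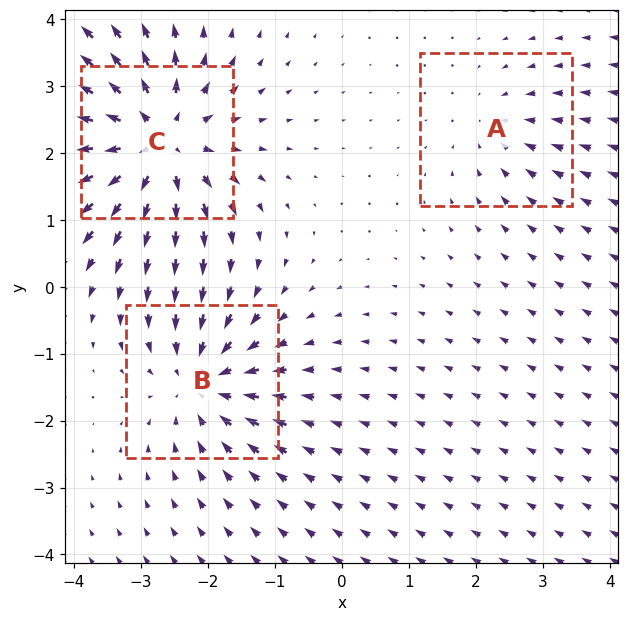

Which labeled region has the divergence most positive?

C

Divergence at each region's feature centre — A: about -2, B: about -4, C: about +5. Region C is most positive.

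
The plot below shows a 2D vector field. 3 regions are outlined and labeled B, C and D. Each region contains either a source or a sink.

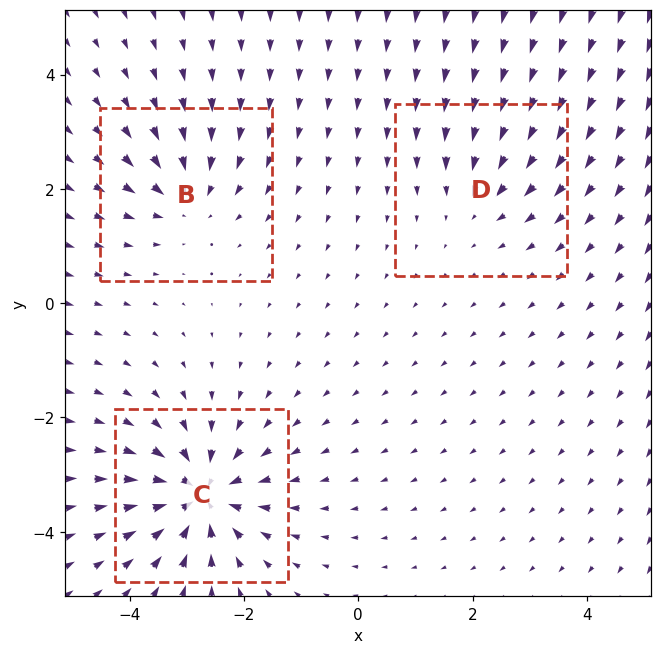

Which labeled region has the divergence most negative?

Divergence at each region's feature centre — B: about -4, C: about -6, D: about -3. Region C is most negative.

C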